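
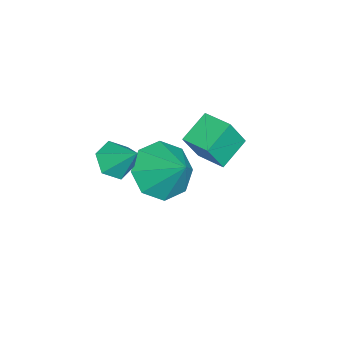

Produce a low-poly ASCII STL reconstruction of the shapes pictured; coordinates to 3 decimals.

solid 
facet normal -0.287 -0.662 -0.692
outer loop
vertex 1.206 0.27 -0.217
vertex 0.835 0.016 0.18
vertex 0.641 0.464 -0.168
endloop
endfacet
facet normal 0.283 0.904 -0.320
outer loop
vertex 1.206 0.27 -0.217
vertex 0.641 0.464 -0.168
vertex 1.125 0.684 0.88
endloop
endfacet
facet normal -0.287 -0.662 -0.692
outer loop
vertex 0.641 0.464 -0.168
vertex 0.835 0.016 0.18
vertex 0.269 0.21 0.229
endloop
endfacet
facet normal -0.518 0.853 0.060
outer loop
vertex 0.641 0.464 -0.168
vertex 0.269 0.21 0.229
vertex 1.125 0.684 0.88
endloop
endfacet
facet normal -0.287 -0.662 -0.693
outer loop
vertex 0.269 0.21 0.229
vertex 0.835 0.016 0.18
vertex 0.464 -0.239 0.577
endloop
endfacet
facet normal -0.670 0.251 0.699
outer loop
vertex 0.269 0.21 0.229
vertex 0.464 -0.239 0.577
vertex 1.125 0.684 0.88
endloop
endfacet
facet normal -0.287 -0.662 -0.693
outer loop
vertex 0.464 -0.239 0.577
vertex 0.835 0.016 0.18
vertex 1.03 -0.433 0.528
endloop
endfacet
facet normal -0.020 -0.299 0.954
outer loop
vertex 0.464 -0.239 0.577
vertex 1.03 -0.433 0.528
vertex 1.125 0.684 0.88
endloop
endfacet
facet normal -0.287 -0.662 -0.693
outer loop
vertex 1.03 -0.433 0.528
vertex 0.835 0.016 0.18
vertex 1.401 -0.178 0.131
endloop
endfacet
facet normal 0.782 -0.247 0.572
outer loop
vertex 1.03 -0.433 0.528
vertex 1.401 -0.178 0.131
vertex 1.125 0.684 0.88
endloop
endfacet
facet normal -0.287 -0.662 -0.692
outer loop
vertex 1.401 -0.178 0.131
vertex 0.835 0.016 0.18
vertex 1.206 0.27 -0.217
endloop
endfacet
facet normal 0.933 0.355 -0.065
outer loop
vertex 1.401 -0.178 0.131
vertex 1.206 0.27 -0.217
vertex 1.125 0.684 0.88
endloop
endfacet
facet normal -0.441 -0.608 -0.660
outer loop
vertex -1.336 0.78 -3.497
vertex -2.012 0.555 -2.839
vertex -1.922 1.235 -3.525
endloop
endfacet
facet normal 0.601 0.758 -0.253
outer loop
vertex -1.336 0.78 -3.497
vertex -1.922 1.235 -3.525
vertex -1.428 1.365 -1.961
endloop
endfacet
facet normal -0.440 -0.608 -0.661
outer loop
vertex -1.922 1.235 -3.525
vertex -2.012 0.555 -2.839
vertex -2.561 1.292 -3.152
endloop
endfacet
facet normal 0.034 0.995 -0.094
outer loop
vertex -1.922 1.235 -3.525
vertex -2.561 1.292 -3.152
vertex -1.428 1.365 -1.961
endloop
endfacet
facet normal -0.440 -0.608 -0.661
outer loop
vertex -2.561 1.292 -3.152
vertex -2.012 0.555 -2.839
vertex -2.879 0.917 -2.595
endloop
endfacet
facet normal -0.409 0.848 0.337
outer loop
vertex -2.561 1.292 -3.152
vertex -2.879 0.917 -2.595
vertex -1.428 1.365 -1.961
endloop
endfacet
facet normal -0.440 -0.608 -0.661
outer loop
vertex -2.879 0.917 -2.595
vertex -2.012 0.555 -2.839
vertex -2.689 0.33 -2.182
endloop
endfacet
facet normal -0.468 0.402 0.787
outer loop
vertex -2.879 0.917 -2.595
vertex -2.689 0.33 -2.182
vertex -1.428 1.365 -1.961
endloop
endfacet
facet normal -0.439 -0.609 -0.661
outer loop
vertex -2.689 0.33 -2.182
vertex -2.012 0.555 -2.839
vertex -2.103 -0.124 -2.153
endloop
endfacet
facet normal -0.110 -0.078 0.991
outer loop
vertex -2.689 0.33 -2.182
vertex -2.103 -0.124 -2.153
vertex -1.428 1.365 -1.961
endloop
endfacet
facet normal -0.441 -0.608 -0.660
outer loop
vertex -2.103 -0.124 -2.153
vertex -2.012 0.555 -2.839
vertex -1.464 -0.181 -2.527
endloop
endfacet
facet normal 0.458 -0.315 0.831
outer loop
vertex -2.103 -0.124 -2.153
vertex -1.464 -0.181 -2.527
vertex -1.428 1.365 -1.961
endloop
endfacet
facet normal -0.440 -0.608 -0.661
outer loop
vertex -1.464 -0.181 -2.527
vertex -2.012 0.555 -2.839
vertex -1.146 0.194 -3.083
endloop
endfacet
facet normal 0.900 -0.168 0.402
outer loop
vertex -1.464 -0.181 -2.527
vertex -1.146 0.194 -3.083
vertex -1.428 1.365 -1.961
endloop
endfacet
facet normal -0.440 -0.609 -0.660
outer loop
vertex -1.146 0.194 -3.083
vertex -2.012 0.555 -2.839
vertex -1.336 0.78 -3.497
endloop
endfacet
facet normal 0.960 0.277 -0.048
outer loop
vertex -1.146 0.194 -3.083
vertex -1.336 0.78 -3.497
vertex -1.428 1.365 -1.961
endloop
endfacet
facet normal -0.787 0.415 0.457
outer loop
vertex -1.71 1.796 0.211
vertex -1.252 2.566 0.301
vertex -2.098 2.141 -0.77
endloop
endfacet
facet normal -0.509 -0.855 -0.100
outer loop
vertex -1.288 1.714 -1.241
vertex -1.71 1.796 0.211
vertex -2.098 2.141 -0.77
endloop
endfacet
facet normal -0.787 0.414 0.458
outer loop
vertex -2.098 2.141 -0.77
vertex -1.252 2.566 0.301
vertex -1.641 2.911 -0.68
endloop
endfacet
facet normal -0.350 0.311 -0.884
outer loop
vertex -1.641 2.911 -0.68
vertex -1.288 1.714 -1.241
vertex -2.098 2.141 -0.77
endloop
endfacet
facet normal 0.350 -0.311 0.884
outer loop
vertex -1.71 1.796 0.211
vertex -0.442 2.139 -0.17
vertex -1.252 2.566 0.301
endloop
endfacet
facet normal -0.508 -0.856 -0.099
outer loop
vertex -0.899 1.369 -0.26
vertex -1.71 1.796 0.211
vertex -1.288 1.714 -1.241
endloop
endfacet
facet normal 0.350 -0.311 0.884
outer loop
vertex -0.899 1.369 -0.26
vertex -0.442 2.139 -0.17
vertex -1.71 1.796 0.211
endloop
endfacet
facet normal 0.509 0.855 0.099
outer loop
vertex -1.252 2.566 0.301
vertex -0.442 2.139 -0.17
vertex -1.641 2.911 -0.68
endloop
endfacet
facet normal -0.349 0.311 -0.884
outer loop
vertex -0.83 2.484 -1.151
vertex -1.288 1.714 -1.241
vertex -1.641 2.911 -0.68
endloop
endfacet
facet normal 0.508 0.855 0.100
outer loop
vertex -1.641 2.911 -0.68
vertex -0.442 2.139 -0.17
vertex -0.83 2.484 -1.151
endloop
endfacet
facet normal 0.787 -0.414 -0.458
outer loop
vertex -0.83 2.484 -1.151
vertex -0.899 1.369 -0.26
vertex -1.288 1.714 -1.241
endloop
endfacet
facet normal 0.787 -0.414 -0.457
outer loop
vertex -0.442 2.139 -0.17
vertex -0.899 1.369 -0.26
vertex -0.83 2.484 -1.151
endloop
endfacet

endsolid


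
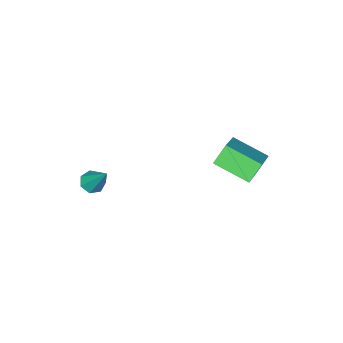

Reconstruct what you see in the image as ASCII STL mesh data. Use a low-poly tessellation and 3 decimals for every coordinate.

solid 
facet normal -0.677 -0.523 -0.518
outer loop
vertex -1.568 1.883 -0.419
vertex -2.278 3.367 -0.988
vertex -0.913 1.872 -1.265
endloop
endfacet
facet normal 0.408 -0.853 0.327
outer loop
vertex 0.178 2.713 -0.432
vertex -1.568 1.883 -0.419
vertex -0.913 1.872 -1.265
endloop
endfacet
facet normal -0.678 -0.523 -0.517
outer loop
vertex -0.913 1.872 -1.265
vertex -2.278 3.367 -0.988
vertex -1.623 3.355 -1.834
endloop
endfacet
facet normal 0.612 -0.010 -0.791
outer loop
vertex -1.623 3.355 -1.834
vertex 0.178 2.713 -0.432
vertex -0.913 1.872 -1.265
endloop
endfacet
facet normal -0.612 0.010 0.791
outer loop
vertex -1.568 1.883 -0.419
vertex -1.187 4.208 -0.155
vertex -2.278 3.367 -0.988
endloop
endfacet
facet normal 0.408 -0.852 0.328
outer loop
vertex -0.477 2.725 0.414
vertex -1.568 1.883 -0.419
vertex 0.178 2.713 -0.432
endloop
endfacet
facet normal -0.612 0.010 0.791
outer loop
vertex -0.477 2.725 0.414
vertex -1.187 4.208 -0.155
vertex -1.568 1.883 -0.419
endloop
endfacet
facet normal -0.407 0.853 -0.327
outer loop
vertex -2.278 3.367 -0.988
vertex -1.187 4.208 -0.155
vertex -1.623 3.355 -1.834
endloop
endfacet
facet normal 0.612 -0.010 -0.791
outer loop
vertex -0.532 4.197 -1.001
vertex 0.178 2.713 -0.432
vertex -1.623 3.355 -1.834
endloop
endfacet
facet normal -0.408 0.852 -0.327
outer loop
vertex -1.623 3.355 -1.834
vertex -1.187 4.208 -0.155
vertex -0.532 4.197 -1.001
endloop
endfacet
facet normal 0.678 0.523 0.517
outer loop
vertex -0.532 4.197 -1.001
vertex -0.477 2.725 0.414
vertex 0.178 2.713 -0.432
endloop
endfacet
facet normal 0.677 0.523 0.518
outer loop
vertex -1.187 4.208 -0.155
vertex -0.477 2.725 0.414
vertex -0.532 4.197 -1.001
endloop
endfacet
facet normal -0.022 -0.576 -0.817
outer loop
vertex 3.025 -2.857 -4.241
vertex 2.698 -2.442 -4.525
vertex 3.295 -2.497 -4.502
endloop
endfacet
facet normal 0.831 -0.271 0.486
outer loop
vertex 3.025 -2.857 -4.241
vertex 3.295 -2.497 -4.502
vertex 2.742 -1.278 -2.875
endloop
endfacet
facet normal -0.022 -0.576 -0.817
outer loop
vertex 3.295 -2.497 -4.502
vertex 2.698 -2.442 -4.525
vertex 3.117 -2.096 -4.78
endloop
endfacet
facet normal 0.913 0.408 0.004
outer loop
vertex 3.295 -2.497 -4.502
vertex 3.117 -2.096 -4.78
vertex 2.742 -1.278 -2.875
endloop
endfacet
facet normal -0.021 -0.577 -0.817
outer loop
vertex 3.117 -2.096 -4.78
vertex 2.698 -2.442 -4.525
vertex 2.623 -1.955 -4.867
endloop
endfacet
facet normal 0.312 0.894 -0.322
outer loop
vertex 3.117 -2.096 -4.78
vertex 2.623 -1.955 -4.867
vertex 2.742 -1.278 -2.875
endloop
endfacet
facet normal -0.021 -0.577 -0.817
outer loop
vertex 2.623 -1.955 -4.867
vertex 2.698 -2.442 -4.525
vertex 2.186 -2.181 -4.696
endloop
endfacet
facet normal -0.520 0.818 -0.247
outer loop
vertex 2.623 -1.955 -4.867
vertex 2.186 -2.181 -4.696
vertex 2.742 -1.278 -2.875
endloop
endfacet
facet normal -0.021 -0.577 -0.817
outer loop
vertex 2.186 -2.181 -4.696
vertex 2.698 -2.442 -4.525
vertex 2.135 -2.604 -4.396
endloop
endfacet
facet normal -0.956 0.238 0.174
outer loop
vertex 2.186 -2.181 -4.696
vertex 2.135 -2.604 -4.396
vertex 2.742 -1.278 -2.875
endloop
endfacet
facet normal -0.022 -0.576 -0.817
outer loop
vertex 2.135 -2.604 -4.396
vertex 2.698 -2.442 -4.525
vertex 2.508 -2.905 -4.194
endloop
endfacet
facet normal -0.667 -0.409 0.623
outer loop
vertex 2.135 -2.604 -4.396
vertex 2.508 -2.905 -4.194
vertex 2.742 -1.278 -2.875
endloop
endfacet
facet normal -0.021 -0.576 -0.817
outer loop
vertex 2.508 -2.905 -4.194
vertex 2.698 -2.442 -4.525
vertex 3.025 -2.857 -4.241
endloop
endfacet
facet normal 0.128 -0.636 0.761
outer loop
vertex 2.508 -2.905 -4.194
vertex 3.025 -2.857 -4.241
vertex 2.742 -1.278 -2.875
endloop
endfacet

endsolid


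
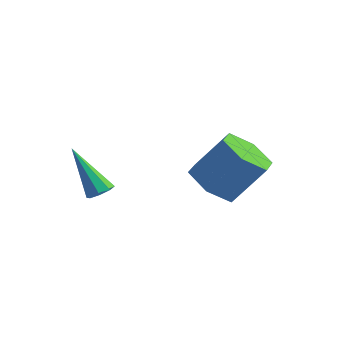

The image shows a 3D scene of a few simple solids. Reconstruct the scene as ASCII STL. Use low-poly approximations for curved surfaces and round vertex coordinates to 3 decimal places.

solid 
facet normal -0.419 -0.455 -0.786
outer loop
vertex 3.124 2.606 2.167
vertex 2.126 2.862 2.551
vertex 2.648 3.553 1.873
endloop
endfacet
facet normal 0.798 0.228 -0.558
outer loop
vertex 3.124 2.606 2.167
vertex 2.648 3.553 1.873
vertex 3.912 3.462 3.644
endloop
endfacet
facet normal 0.798 0.228 -0.558
outer loop
vertex 3.912 3.462 3.644
vertex 2.648 3.553 1.873
vertex 3.436 4.408 3.35
endloop
endfacet
facet normal 0.420 0.455 0.785
outer loop
vertex 3.912 3.462 3.644
vertex 3.436 4.408 3.35
vertex 2.914 3.718 4.029
endloop
endfacet
facet normal -0.419 -0.455 -0.786
outer loop
vertex 2.648 3.553 1.873
vertex 2.126 2.862 2.551
vertex 1.65 3.809 2.257
endloop
endfacet
facet normal 0.024 0.860 -0.510
outer loop
vertex 2.648 3.553 1.873
vertex 1.65 3.809 2.257
vertex 3.436 4.408 3.35
endloop
endfacet
facet normal 0.024 0.860 -0.510
outer loop
vertex 3.436 4.408 3.35
vertex 1.65 3.809 2.257
vertex 2.438 4.664 3.735
endloop
endfacet
facet normal 0.420 0.455 0.785
outer loop
vertex 3.436 4.408 3.35
vertex 2.438 4.664 3.735
vertex 2.914 3.718 4.029
endloop
endfacet
facet normal -0.420 -0.455 -0.785
outer loop
vertex 1.65 3.809 2.257
vertex 2.126 2.862 2.551
vertex 1.128 3.118 2.936
endloop
endfacet
facet normal -0.774 0.631 0.047
outer loop
vertex 1.65 3.809 2.257
vertex 1.128 3.118 2.936
vertex 2.438 4.664 3.735
endloop
endfacet
facet normal -0.774 0.632 0.047
outer loop
vertex 2.438 4.664 3.735
vertex 1.128 3.118 2.936
vertex 1.916 3.974 4.413
endloop
endfacet
facet normal 0.419 0.455 0.786
outer loop
vertex 2.438 4.664 3.735
vertex 1.916 3.974 4.413
vertex 2.914 3.718 4.029
endloop
endfacet
facet normal -0.420 -0.455 -0.785
outer loop
vertex 1.128 3.118 2.936
vertex 2.126 2.862 2.551
vertex 1.604 2.172 3.23
endloop
endfacet
facet normal -0.798 -0.228 0.558
outer loop
vertex 1.128 3.118 2.936
vertex 1.604 2.172 3.23
vertex 1.916 3.974 4.413
endloop
endfacet
facet normal -0.798 -0.228 0.558
outer loop
vertex 1.916 3.974 4.413
vertex 1.604 2.172 3.23
vertex 2.392 3.027 4.707
endloop
endfacet
facet normal 0.419 0.455 0.786
outer loop
vertex 1.916 3.974 4.413
vertex 2.392 3.027 4.707
vertex 2.914 3.718 4.029
endloop
endfacet
facet normal -0.420 -0.455 -0.785
outer loop
vertex 1.604 2.172 3.23
vertex 2.126 2.862 2.551
vertex 2.602 1.916 2.845
endloop
endfacet
facet normal -0.024 -0.860 0.510
outer loop
vertex 1.604 2.172 3.23
vertex 2.602 1.916 2.845
vertex 2.392 3.027 4.707
endloop
endfacet
facet normal -0.024 -0.860 0.510
outer loop
vertex 2.392 3.027 4.707
vertex 2.602 1.916 2.845
vertex 3.39 2.771 4.323
endloop
endfacet
facet normal 0.419 0.455 0.786
outer loop
vertex 2.392 3.027 4.707
vertex 3.39 2.771 4.323
vertex 2.914 3.718 4.029
endloop
endfacet
facet normal -0.419 -0.455 -0.786
outer loop
vertex 2.602 1.916 2.845
vertex 2.126 2.862 2.551
vertex 3.124 2.606 2.167
endloop
endfacet
facet normal 0.774 -0.632 -0.047
outer loop
vertex 2.602 1.916 2.845
vertex 3.124 2.606 2.167
vertex 3.39 2.771 4.323
endloop
endfacet
facet normal 0.774 -0.631 -0.047
outer loop
vertex 3.39 2.771 4.323
vertex 3.124 2.606 2.167
vertex 3.912 3.462 3.644
endloop
endfacet
facet normal 0.420 0.455 0.785
outer loop
vertex 3.39 2.771 4.323
vertex 3.912 3.462 3.644
vertex 2.914 3.718 4.029
endloop
endfacet
facet normal 0.567 0.048 -0.822
outer loop
vertex -0.221 0.536 2.584
vertex -0.528 0.171 2.351
vertex -0.531 0.701 2.38
endloop
endfacet
facet normal 0.172 0.877 0.448
outer loop
vertex -0.221 0.536 2.584
vertex -0.531 0.701 2.38
vertex -1.712 0.069 4.069
endloop
endfacet
facet normal 0.567 0.048 -0.822
outer loop
vertex -0.531 0.701 2.38
vertex -0.528 0.171 2.351
vertex -0.839 0.555 2.159
endloop
endfacet
facet normal -0.443 0.896 0.025
outer loop
vertex -0.531 0.701 2.38
vertex -0.839 0.555 2.159
vertex -1.712 0.069 4.069
endloop
endfacet
facet normal 0.567 0.048 -0.822
outer loop
vertex -0.839 0.555 2.159
vertex -0.528 0.171 2.351
vertex -0.964 0.185 2.051
endloop
endfacet
facet normal -0.873 0.383 -0.302
outer loop
vertex -0.839 0.555 2.159
vertex -0.964 0.185 2.051
vertex -1.712 0.069 4.069
endloop
endfacet
facet normal 0.567 0.049 -0.822
outer loop
vertex -0.964 0.185 2.051
vertex -0.528 0.171 2.351
vertex -0.834 -0.193 2.118
endloop
endfacet
facet normal -0.868 -0.359 -0.342
outer loop
vertex -0.964 0.185 2.051
vertex -0.834 -0.193 2.118
vertex -1.712 0.069 4.069
endloop
endfacet
facet normal 0.566 0.051 -0.823
outer loop
vertex -0.834 -0.193 2.118
vertex -0.528 0.171 2.351
vertex -0.524 -0.358 2.321
endloop
endfacet
facet normal -0.431 -0.899 -0.073
outer loop
vertex -0.834 -0.193 2.118
vertex -0.524 -0.358 2.321
vertex -1.712 0.069 4.069
endloop
endfacet
facet normal 0.566 0.051 -0.823
outer loop
vertex -0.524 -0.358 2.321
vertex -0.528 0.171 2.351
vertex -0.216 -0.212 2.542
endloop
endfacet
facet normal 0.184 -0.919 0.350
outer loop
vertex -0.524 -0.358 2.321
vertex -0.216 -0.212 2.542
vertex -1.712 0.069 4.069
endloop
endfacet
facet normal 0.566 0.051 -0.823
outer loop
vertex -0.216 -0.212 2.542
vertex -0.528 0.171 2.351
vertex -0.091 0.158 2.651
endloop
endfacet
facet normal 0.614 -0.407 0.676
outer loop
vertex -0.216 -0.212 2.542
vertex -0.091 0.158 2.651
vertex -1.712 0.069 4.069
endloop
endfacet
facet normal 0.566 0.049 -0.823
outer loop
vertex -0.091 0.158 2.651
vertex -0.528 0.171 2.351
vertex -0.221 0.536 2.584
endloop
endfacet
facet normal 0.609 0.337 0.718
outer loop
vertex -0.091 0.158 2.651
vertex -0.221 0.536 2.584
vertex -1.712 0.069 4.069
endloop
endfacet

endsolid


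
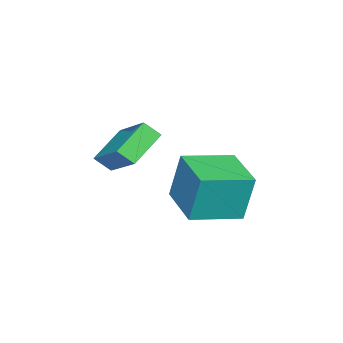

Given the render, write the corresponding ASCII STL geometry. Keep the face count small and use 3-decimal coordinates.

solid 
facet normal -0.848 0.200 0.491
outer loop
vertex 3.78 -0.134 3.644
vertex 3.595 0.442 3.09
vertex 2.795 -1.534 2.516
endloop
endfacet
facet normal 0.226 -0.703 0.675
outer loop
vertex 4.185 -1.862 1.71
vertex 3.78 -0.134 3.644
vertex 2.795 -1.534 2.516
endloop
endfacet
facet normal -0.847 0.200 0.492
outer loop
vertex 2.795 -1.534 2.516
vertex 3.595 0.442 3.09
vertex 2.61 -0.958 1.963
endloop
endfacet
facet normal -0.480 -0.683 -0.551
outer loop
vertex 2.61 -0.958 1.963
vertex 4.185 -1.862 1.71
vertex 2.795 -1.534 2.516
endloop
endfacet
facet normal 0.480 0.683 0.550
outer loop
vertex 3.78 -0.134 3.644
vertex 4.985 0.114 2.284
vertex 3.595 0.442 3.09
endloop
endfacet
facet normal 0.226 -0.702 0.675
outer loop
vertex 5.17 -0.462 2.837
vertex 3.78 -0.134 3.644
vertex 4.185 -1.862 1.71
endloop
endfacet
facet normal 0.481 0.683 0.550
outer loop
vertex 5.17 -0.462 2.837
vertex 4.985 0.114 2.284
vertex 3.78 -0.134 3.644
endloop
endfacet
facet normal -0.226 0.702 -0.675
outer loop
vertex 3.595 0.442 3.09
vertex 4.985 0.114 2.284
vertex 2.61 -0.958 1.963
endloop
endfacet
facet normal -0.480 -0.683 -0.550
outer loop
vertex 4.0 -1.286 1.156
vertex 4.185 -1.862 1.71
vertex 2.61 -0.958 1.963
endloop
endfacet
facet normal -0.226 0.703 -0.675
outer loop
vertex 2.61 -0.958 1.963
vertex 4.985 0.114 2.284
vertex 4.0 -1.286 1.156
endloop
endfacet
facet normal 0.847 -0.201 -0.492
outer loop
vertex 4.0 -1.286 1.156
vertex 5.17 -0.462 2.837
vertex 4.185 -1.862 1.71
endloop
endfacet
facet normal 0.847 -0.200 -0.492
outer loop
vertex 4.985 0.114 2.284
vertex 5.17 -0.462 2.837
vertex 4.0 -1.286 1.156
endloop
endfacet
facet normal -0.706 -0.700 0.108
outer loop
vertex 3.442 1.089 2.139
vertex 2.022 2.468 1.791
vertex 3.534 0.7 0.22
endloop
endfacet
facet normal 0.707 -0.686 0.173
outer loop
vertex 4.918 2.072 0.009
vertex 3.442 1.089 2.139
vertex 3.534 0.7 0.22
endloop
endfacet
facet normal -0.706 -0.700 0.108
outer loop
vertex 3.534 0.7 0.22
vertex 2.022 2.468 1.791
vertex 2.114 2.079 -0.128
endloop
endfacet
facet normal 0.047 -0.198 -0.979
outer loop
vertex 2.114 2.079 -0.128
vertex 4.918 2.072 0.009
vertex 3.534 0.7 0.22
endloop
endfacet
facet normal -0.047 0.198 0.979
outer loop
vertex 3.442 1.089 2.139
vertex 3.406 3.84 1.58
vertex 2.022 2.468 1.791
endloop
endfacet
facet normal 0.707 -0.686 0.173
outer loop
vertex 4.826 2.461 1.928
vertex 3.442 1.089 2.139
vertex 4.918 2.072 0.009
endloop
endfacet
facet normal -0.047 0.198 0.979
outer loop
vertex 4.826 2.461 1.928
vertex 3.406 3.84 1.58
vertex 3.442 1.089 2.139
endloop
endfacet
facet normal -0.707 0.686 -0.173
outer loop
vertex 2.022 2.468 1.791
vertex 3.406 3.84 1.58
vertex 2.114 2.079 -0.128
endloop
endfacet
facet normal 0.047 -0.198 -0.979
outer loop
vertex 3.498 3.451 -0.339
vertex 4.918 2.072 0.009
vertex 2.114 2.079 -0.128
endloop
endfacet
facet normal -0.707 0.686 -0.173
outer loop
vertex 2.114 2.079 -0.128
vertex 3.406 3.84 1.58
vertex 3.498 3.451 -0.339
endloop
endfacet
facet normal 0.706 0.700 -0.108
outer loop
vertex 3.498 3.451 -0.339
vertex 4.826 2.461 1.928
vertex 4.918 2.072 0.009
endloop
endfacet
facet normal 0.706 0.700 -0.108
outer loop
vertex 3.406 3.84 1.58
vertex 4.826 2.461 1.928
vertex 3.498 3.451 -0.339
endloop
endfacet

endsolid


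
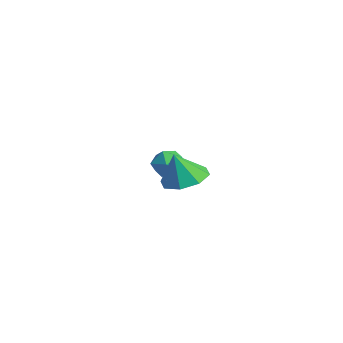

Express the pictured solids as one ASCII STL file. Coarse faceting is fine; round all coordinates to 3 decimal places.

solid 
facet normal 0.037 0.874 0.484
outer loop
vertex -1.41 1.081 -2.974
vertex -1.83 0.753 -2.35
vertex -1.011 0.721 -2.355
endloop
endfacet
facet normal 0.610 0.790 0.066
outer loop
vertex -1.41 1.081 -2.974
vertex -1.011 0.721 -2.355
vertex -0.766 0.597 -3.128
endloop
endfacet
facet normal 0.381 0.700 -0.604
outer loop
vertex -1.41 1.081 -2.974
vertex -0.766 0.597 -3.128
vertex -1.435 0.553 -3.601
endloop
endfacet
facet normal -0.332 0.728 -0.600
outer loop
vertex -1.41 1.081 -2.974
vertex -1.435 0.553 -3.601
vertex -2.092 0.65 -3.12
endloop
endfacet
facet normal -0.544 0.836 0.073
outer loop
vertex -1.41 1.081 -2.974
vertex -2.092 0.65 -3.12
vertex -1.83 0.753 -2.35
endloop
endfacet
facet normal 0.944 0.193 0.268
outer loop
vertex -0.766 0.597 -3.128
vertex -1.011 0.721 -2.355
vertex -0.788 -0.03 -2.6
endloop
endfacet
facet normal 0.019 0.328 0.944
outer loop
vertex -1.011 0.721 -2.355
vertex -1.83 0.753 -2.35
vertex -1.445 0.067 -2.119
endloop
endfacet
facet normal -0.923 0.267 0.278
outer loop
vertex -1.83 0.753 -2.35
vertex -2.092 0.65 -3.12
vertex -2.114 0.023 -2.592
endloop
endfacet
facet normal -0.579 0.092 -0.810
outer loop
vertex -2.092 0.65 -3.12
vertex -1.435 0.553 -3.601
vertex -1.869 -0.101 -3.365
endloop
endfacet
facet normal 0.575 0.047 -0.817
outer loop
vertex -1.435 0.553 -3.601
vertex -0.766 0.597 -3.128
vertex -1.05 -0.133 -3.37
endloop
endfacet
facet normal 0.332 -0.728 0.600
outer loop
vertex -1.47 -0.461 -2.746
vertex -0.788 -0.03 -2.6
vertex -1.445 0.067 -2.119
endloop
endfacet
facet normal -0.381 -0.700 0.604
outer loop
vertex -1.47 -0.461 -2.746
vertex -1.445 0.067 -2.119
vertex -2.114 0.023 -2.592
endloop
endfacet
facet normal -0.610 -0.790 -0.066
outer loop
vertex -1.47 -0.461 -2.746
vertex -2.114 0.023 -2.592
vertex -1.869 -0.101 -3.365
endloop
endfacet
facet normal -0.037 -0.874 -0.484
outer loop
vertex -1.47 -0.461 -2.746
vertex -1.869 -0.101 -3.365
vertex -1.05 -0.133 -3.37
endloop
endfacet
facet normal 0.544 -0.836 -0.073
outer loop
vertex -1.47 -0.461 -2.746
vertex -1.05 -0.133 -3.37
vertex -0.788 -0.03 -2.6
endloop
endfacet
facet normal 0.579 -0.092 0.810
outer loop
vertex -1.445 0.067 -2.119
vertex -0.788 -0.03 -2.6
vertex -1.011 0.721 -2.355
endloop
endfacet
facet normal -0.575 -0.047 0.817
outer loop
vertex -2.114 0.023 -2.592
vertex -1.445 0.067 -2.119
vertex -1.83 0.753 -2.35
endloop
endfacet
facet normal -0.944 -0.193 -0.268
outer loop
vertex -1.869 -0.101 -3.365
vertex -2.114 0.023 -2.592
vertex -2.092 0.65 -3.12
endloop
endfacet
facet normal -0.019 -0.328 -0.944
outer loop
vertex -1.05 -0.133 -3.37
vertex -1.869 -0.101 -3.365
vertex -1.435 0.553 -3.601
endloop
endfacet
facet normal 0.923 -0.267 -0.278
outer loop
vertex -0.788 -0.03 -2.6
vertex -1.05 -0.133 -3.37
vertex -0.766 0.597 -3.128
endloop
endfacet
facet normal 0.017 0.332 -0.943
outer loop
vertex 4.294 -1.399 -1.627
vertex 3.461 -0.872 -1.456
vertex 4.441 -0.691 -1.375
endloop
endfacet
facet normal 0.805 -0.340 0.487
outer loop
vertex 4.294 -1.399 -1.627
vertex 4.441 -0.691 -1.375
vertex 3.439 -1.328 -0.164
endloop
endfacet
facet normal 0.016 0.333 -0.943
outer loop
vertex 4.441 -0.691 -1.375
vertex 3.461 -0.872 -1.456
vertex 4.015 -0.09 -1.17
endloop
endfacet
facet normal 0.679 0.246 0.691
outer loop
vertex 4.441 -0.691 -1.375
vertex 4.015 -0.09 -1.17
vertex 3.439 -1.328 -0.164
endloop
endfacet
facet normal 0.017 0.333 -0.943
outer loop
vertex 4.015 -0.09 -1.17
vertex 3.461 -0.872 -1.456
vertex 3.264 0.053 -1.133
endloop
endfacet
facet normal 0.150 0.581 0.800
outer loop
vertex 4.015 -0.09 -1.17
vertex 3.264 0.053 -1.133
vertex 3.439 -1.328 -0.164
endloop
endfacet
facet normal 0.017 0.333 -0.943
outer loop
vertex 3.264 0.053 -1.133
vertex 3.461 -0.872 -1.456
vertex 2.629 -0.346 -1.285
endloop
endfacet
facet normal -0.472 0.466 0.749
outer loop
vertex 3.264 0.053 -1.133
vertex 2.629 -0.346 -1.285
vertex 3.439 -1.328 -0.164
endloop
endfacet
facet normal 0.016 0.333 -0.943
outer loop
vertex 2.629 -0.346 -1.285
vertex 3.461 -0.872 -1.456
vertex 2.481 -1.053 -1.537
endloop
endfacet
facet normal -0.823 -0.030 0.568
outer loop
vertex 2.629 -0.346 -1.285
vertex 2.481 -1.053 -1.537
vertex 3.439 -1.328 -0.164
endloop
endfacet
facet normal 0.017 0.332 -0.943
outer loop
vertex 2.481 -1.053 -1.537
vertex 3.461 -0.872 -1.456
vertex 2.908 -1.655 -1.741
endloop
endfacet
facet normal -0.698 -0.618 0.363
outer loop
vertex 2.481 -1.053 -1.537
vertex 2.908 -1.655 -1.741
vertex 3.439 -1.328 -0.164
endloop
endfacet
facet normal 0.016 0.332 -0.943
outer loop
vertex 2.908 -1.655 -1.741
vertex 3.461 -0.872 -1.456
vertex 3.659 -1.798 -1.779
endloop
endfacet
facet normal -0.168 -0.952 0.254
outer loop
vertex 2.908 -1.655 -1.741
vertex 3.659 -1.798 -1.779
vertex 3.439 -1.328 -0.164
endloop
endfacet
facet normal 0.017 0.333 -0.943
outer loop
vertex 3.659 -1.798 -1.779
vertex 3.461 -0.872 -1.456
vertex 4.294 -1.399 -1.627
endloop
endfacet
facet normal 0.453 -0.837 0.305
outer loop
vertex 3.659 -1.798 -1.779
vertex 4.294 -1.399 -1.627
vertex 3.439 -1.328 -0.164
endloop
endfacet

endsolid


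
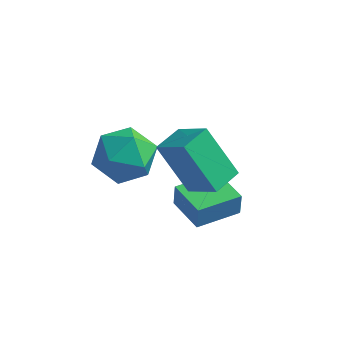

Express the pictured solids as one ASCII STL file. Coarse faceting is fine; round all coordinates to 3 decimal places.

solid 
facet normal -0.579 -0.812 0.065
outer loop
vertex 0.653 -1.117 -3.434
vertex -0.496 -0.3 -3.463
vertex 0.636 -1.172 -4.272
endloop
endfacet
facet normal 0.815 -0.579 0.021
outer loop
vertex 1.556 0.12 -4.377
vertex 0.653 -1.117 -3.434
vertex 0.636 -1.172 -4.272
endloop
endfacet
facet normal -0.579 -0.813 0.067
outer loop
vertex 0.636 -1.172 -4.272
vertex -0.496 -0.3 -3.463
vertex -0.514 -0.356 -4.301
endloop
endfacet
facet normal -0.022 -0.066 -0.998
outer loop
vertex -0.514 -0.356 -4.301
vertex 1.556 0.12 -4.377
vertex 0.636 -1.172 -4.272
endloop
endfacet
facet normal 0.022 0.066 0.998
outer loop
vertex 0.653 -1.117 -3.434
vertex 0.424 0.992 -3.568
vertex -0.496 -0.3 -3.463
endloop
endfacet
facet normal 0.815 -0.579 0.021
outer loop
vertex 1.574 0.176 -3.539
vertex 0.653 -1.117 -3.434
vertex 1.556 0.12 -4.377
endloop
endfacet
facet normal 0.021 0.066 0.998
outer loop
vertex 1.574 0.176 -3.539
vertex 0.424 0.992 -3.568
vertex 0.653 -1.117 -3.434
endloop
endfacet
facet normal -0.815 0.579 -0.021
outer loop
vertex -0.496 -0.3 -3.463
vertex 0.424 0.992 -3.568
vertex -0.514 -0.356 -4.301
endloop
endfacet
facet normal -0.022 -0.066 -0.998
outer loop
vertex 0.407 0.937 -4.406
vertex 1.556 0.12 -4.377
vertex -0.514 -0.356 -4.301
endloop
endfacet
facet normal -0.815 0.579 -0.021
outer loop
vertex -0.514 -0.356 -4.301
vertex 0.424 0.992 -3.568
vertex 0.407 0.937 -4.406
endloop
endfacet
facet normal 0.579 0.812 -0.067
outer loop
vertex 0.407 0.937 -4.406
vertex 1.574 0.176 -3.539
vertex 1.556 0.12 -4.377
endloop
endfacet
facet normal 0.579 0.813 -0.065
outer loop
vertex 0.424 0.992 -3.568
vertex 1.574 0.176 -3.539
vertex 0.407 0.937 -4.406
endloop
endfacet
facet normal -0.992 -0.064 0.109
outer loop
vertex -2.448 -1.198 -1.171
vertex -2.376 -2.3 -1.162
vertex -2.309 -1.734 -0.216
endloop
endfacet
facet normal -0.742 0.533 0.407
outer loop
vertex -2.448 -1.198 -1.171
vertex -2.309 -1.734 -0.216
vertex -1.749 -0.804 -0.413
endloop
endfacet
facet normal -0.406 0.909 -0.098
outer loop
vertex -2.448 -1.198 -1.171
vertex -1.749 -0.804 -0.413
vertex -1.469 -0.794 -1.481
endloop
endfacet
facet normal -0.449 0.544 -0.709
outer loop
vertex -2.448 -1.198 -1.171
vertex -1.469 -0.794 -1.481
vertex -1.857 -1.718 -1.944
endloop
endfacet
facet normal -0.811 -0.058 -0.582
outer loop
vertex -2.448 -1.198 -1.171
vertex -1.857 -1.718 -1.944
vertex -2.376 -2.3 -1.162
endloop
endfacet
facet normal -0.260 0.347 0.901
outer loop
vertex -1.749 -0.804 -0.413
vertex -2.309 -1.734 -0.216
vertex -1.243 -1.662 0.064
endloop
endfacet
facet normal -0.665 -0.619 0.417
outer loop
vertex -2.309 -1.734 -0.216
vertex -2.376 -2.3 -1.162
vertex -1.631 -2.586 -0.399
endloop
endfacet
facet normal -0.372 -0.609 -0.700
outer loop
vertex -2.376 -2.3 -1.162
vertex -1.857 -1.718 -1.944
vertex -1.351 -2.576 -1.467
endloop
endfacet
facet normal 0.213 0.365 -0.906
outer loop
vertex -1.857 -1.718 -1.944
vertex -1.469 -0.794 -1.481
vertex -0.791 -1.646 -1.664
endloop
endfacet
facet normal 0.282 0.956 0.083
outer loop
vertex -1.469 -0.794 -1.481
vertex -1.749 -0.804 -0.413
vertex -0.724 -1.08 -0.718
endloop
endfacet
facet normal 0.449 -0.544 0.709
outer loop
vertex -0.652 -2.182 -0.709
vertex -1.243 -1.662 0.064
vertex -1.631 -2.586 -0.399
endloop
endfacet
facet normal 0.406 -0.909 0.098
outer loop
vertex -0.652 -2.182 -0.709
vertex -1.631 -2.586 -0.399
vertex -1.351 -2.576 -1.467
endloop
endfacet
facet normal 0.742 -0.533 -0.407
outer loop
vertex -0.652 -2.182 -0.709
vertex -1.351 -2.576 -1.467
vertex -0.791 -1.646 -1.664
endloop
endfacet
facet normal 0.992 0.064 -0.109
outer loop
vertex -0.652 -2.182 -0.709
vertex -0.791 -1.646 -1.664
vertex -0.724 -1.08 -0.718
endloop
endfacet
facet normal 0.811 0.058 0.582
outer loop
vertex -0.652 -2.182 -0.709
vertex -0.724 -1.08 -0.718
vertex -1.243 -1.662 0.064
endloop
endfacet
facet normal -0.213 -0.365 0.906
outer loop
vertex -1.631 -2.586 -0.399
vertex -1.243 -1.662 0.064
vertex -2.309 -1.734 -0.216
endloop
endfacet
facet normal -0.282 -0.956 -0.083
outer loop
vertex -1.351 -2.576 -1.467
vertex -1.631 -2.586 -0.399
vertex -2.376 -2.3 -1.162
endloop
endfacet
facet normal 0.260 -0.347 -0.901
outer loop
vertex -0.791 -1.646 -1.664
vertex -1.351 -2.576 -1.467
vertex -1.857 -1.718 -1.944
endloop
endfacet
facet normal 0.665 0.619 -0.417
outer loop
vertex -0.724 -1.08 -0.718
vertex -0.791 -1.646 -1.664
vertex -1.469 -0.794 -1.481
endloop
endfacet
facet normal 0.372 0.609 0.700
outer loop
vertex -1.243 -1.662 0.064
vertex -0.724 -1.08 -0.718
vertex -1.749 -0.804 -0.413
endloop
endfacet
facet normal -0.579 0.089 0.810
outer loop
vertex 0.558 -2.01 0.653
vertex 0.844 -0.993 0.746
vertex -0.519 -1.633 -0.158
endloop
endfacet
facet normal -0.270 -0.959 -0.088
outer loop
vertex 0.616 -1.807 -1.746
vertex 0.558 -2.01 0.653
vertex -0.519 -1.633 -0.158
endloop
endfacet
facet normal -0.579 0.089 0.810
outer loop
vertex -0.519 -1.633 -0.158
vertex 0.844 -0.993 0.746
vertex -0.233 -0.616 -0.065
endloop
endfacet
facet normal -0.769 0.269 -0.579
outer loop
vertex -0.233 -0.616 -0.065
vertex 0.616 -1.807 -1.746
vertex -0.519 -1.633 -0.158
endloop
endfacet
facet normal 0.769 -0.269 0.579
outer loop
vertex 0.558 -2.01 0.653
vertex 1.979 -1.167 -0.842
vertex 0.844 -0.993 0.746
endloop
endfacet
facet normal -0.270 -0.959 -0.088
outer loop
vertex 1.693 -2.184 -0.935
vertex 0.558 -2.01 0.653
vertex 0.616 -1.807 -1.746
endloop
endfacet
facet normal 0.769 -0.269 0.579
outer loop
vertex 1.693 -2.184 -0.935
vertex 1.979 -1.167 -0.842
vertex 0.558 -2.01 0.653
endloop
endfacet
facet normal 0.270 0.959 0.088
outer loop
vertex 0.844 -0.993 0.746
vertex 1.979 -1.167 -0.842
vertex -0.233 -0.616 -0.065
endloop
endfacet
facet normal -0.769 0.269 -0.579
outer loop
vertex 0.902 -0.79 -1.653
vertex 0.616 -1.807 -1.746
vertex -0.233 -0.616 -0.065
endloop
endfacet
facet normal 0.270 0.959 0.088
outer loop
vertex -0.233 -0.616 -0.065
vertex 1.979 -1.167 -0.842
vertex 0.902 -0.79 -1.653
endloop
endfacet
facet normal 0.579 -0.089 -0.810
outer loop
vertex 0.902 -0.79 -1.653
vertex 1.693 -2.184 -0.935
vertex 0.616 -1.807 -1.746
endloop
endfacet
facet normal 0.579 -0.089 -0.810
outer loop
vertex 1.979 -1.167 -0.842
vertex 1.693 -2.184 -0.935
vertex 0.902 -0.79 -1.653
endloop
endfacet

endsolid


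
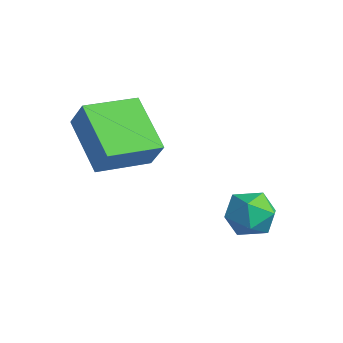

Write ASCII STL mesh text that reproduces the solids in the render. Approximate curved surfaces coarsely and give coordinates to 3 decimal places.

solid 
facet normal -0.537 -0.054 -0.842
outer loop
vertex -2.552 -4.498 -0.027
vertex -2.461 -2.829 -0.193
vertex -0.919 -4.69 -1.056
endloop
endfacet
facet normal -0.054 -0.994 0.099
outer loop
vertex -0.339 -4.631 -0.147
vertex -2.552 -4.498 -0.027
vertex -0.919 -4.69 -1.056
endloop
endfacet
facet normal -0.537 -0.054 -0.842
outer loop
vertex -0.919 -4.69 -1.056
vertex -2.461 -2.829 -0.193
vertex -0.828 -3.02 -1.222
endloop
endfacet
facet normal 0.842 -0.099 -0.531
outer loop
vertex -0.828 -3.02 -1.222
vertex -0.339 -4.631 -0.147
vertex -0.919 -4.69 -1.056
endloop
endfacet
facet normal -0.842 0.099 0.531
outer loop
vertex -2.552 -4.498 -0.027
vertex -1.881 -2.77 0.716
vertex -2.461 -2.829 -0.193
endloop
endfacet
facet normal -0.054 -0.994 0.098
outer loop
vertex -1.972 -4.44 0.882
vertex -2.552 -4.498 -0.027
vertex -0.339 -4.631 -0.147
endloop
endfacet
facet normal -0.842 0.099 0.531
outer loop
vertex -1.972 -4.44 0.882
vertex -1.881 -2.77 0.716
vertex -2.552 -4.498 -0.027
endloop
endfacet
facet normal 0.054 0.994 -0.099
outer loop
vertex -2.461 -2.829 -0.193
vertex -1.881 -2.77 0.716
vertex -0.828 -3.02 -1.222
endloop
endfacet
facet normal 0.842 -0.099 -0.531
outer loop
vertex -0.248 -2.962 -0.313
vertex -0.339 -4.631 -0.147
vertex -0.828 -3.02 -1.222
endloop
endfacet
facet normal 0.055 0.994 -0.098
outer loop
vertex -0.828 -3.02 -1.222
vertex -1.881 -2.77 0.716
vertex -0.248 -2.962 -0.313
endloop
endfacet
facet normal 0.537 0.054 0.842
outer loop
vertex -0.248 -2.962 -0.313
vertex -1.972 -4.44 0.882
vertex -0.339 -4.631 -0.147
endloop
endfacet
facet normal 0.537 0.054 0.842
outer loop
vertex -1.881 -2.77 0.716
vertex -1.972 -4.44 0.882
vertex -0.248 -2.962 -0.313
endloop
endfacet
facet normal -0.163 -0.032 0.986
outer loop
vertex 0.911 -0.563 -2.29
vertex 0.452 -1.248 -2.388
vertex 1.27 -1.311 -2.255
endloop
endfacet
facet normal 0.470 0.265 0.842
outer loop
vertex 0.911 -0.563 -2.29
vertex 1.27 -1.311 -2.255
vertex 1.644 -0.689 -2.659
endloop
endfacet
facet normal 0.357 0.832 0.425
outer loop
vertex 0.911 -0.563 -2.29
vertex 1.644 -0.689 -2.659
vertex 1.058 -0.242 -3.041
endloop
endfacet
facet normal -0.345 0.886 0.311
outer loop
vertex 0.911 -0.563 -2.29
vertex 1.058 -0.242 -3.041
vertex 0.322 -0.587 -2.874
endloop
endfacet
facet normal -0.666 0.352 0.657
outer loop
vertex 0.911 -0.563 -2.29
vertex 0.322 -0.587 -2.874
vertex 0.452 -1.248 -2.388
endloop
endfacet
facet normal 0.857 -0.209 0.472
outer loop
vertex 1.644 -0.689 -2.659
vertex 1.27 -1.311 -2.255
vertex 1.638 -1.453 -2.986
endloop
endfacet
facet normal -0.168 -0.689 0.705
outer loop
vertex 1.27 -1.311 -2.255
vertex 0.452 -1.248 -2.388
vertex 0.902 -1.798 -2.819
endloop
endfacet
facet normal -0.983 -0.066 0.173
outer loop
vertex 0.452 -1.248 -2.388
vertex 0.322 -0.587 -2.874
vertex 0.316 -1.351 -3.201
endloop
endfacet
facet normal -0.462 0.798 -0.388
outer loop
vertex 0.322 -0.587 -2.874
vertex 1.058 -0.242 -3.041
vertex 0.69 -0.729 -3.605
endloop
endfacet
facet normal 0.674 0.710 -0.203
outer loop
vertex 1.058 -0.242 -3.041
vertex 1.644 -0.689 -2.659
vertex 1.508 -0.792 -3.472
endloop
endfacet
facet normal 0.345 -0.886 -0.311
outer loop
vertex 1.049 -1.477 -3.57
vertex 1.638 -1.453 -2.986
vertex 0.902 -1.798 -2.819
endloop
endfacet
facet normal -0.357 -0.832 -0.425
outer loop
vertex 1.049 -1.477 -3.57
vertex 0.902 -1.798 -2.819
vertex 0.316 -1.351 -3.201
endloop
endfacet
facet normal -0.470 -0.265 -0.842
outer loop
vertex 1.049 -1.477 -3.57
vertex 0.316 -1.351 -3.201
vertex 0.69 -0.729 -3.605
endloop
endfacet
facet normal 0.163 0.032 -0.986
outer loop
vertex 1.049 -1.477 -3.57
vertex 0.69 -0.729 -3.605
vertex 1.508 -0.792 -3.472
endloop
endfacet
facet normal 0.666 -0.352 -0.657
outer loop
vertex 1.049 -1.477 -3.57
vertex 1.508 -0.792 -3.472
vertex 1.638 -1.453 -2.986
endloop
endfacet
facet normal 0.462 -0.798 0.388
outer loop
vertex 0.902 -1.798 -2.819
vertex 1.638 -1.453 -2.986
vertex 1.27 -1.311 -2.255
endloop
endfacet
facet normal -0.674 -0.710 0.203
outer loop
vertex 0.316 -1.351 -3.201
vertex 0.902 -1.798 -2.819
vertex 0.452 -1.248 -2.388
endloop
endfacet
facet normal -0.857 0.209 -0.472
outer loop
vertex 0.69 -0.729 -3.605
vertex 0.316 -1.351 -3.201
vertex 0.322 -0.587 -2.874
endloop
endfacet
facet normal 0.168 0.689 -0.705
outer loop
vertex 1.508 -0.792 -3.472
vertex 0.69 -0.729 -3.605
vertex 1.058 -0.242 -3.041
endloop
endfacet
facet normal 0.983 0.066 -0.173
outer loop
vertex 1.638 -1.453 -2.986
vertex 1.508 -0.792 -3.472
vertex 1.644 -0.689 -2.659
endloop
endfacet

endsolid


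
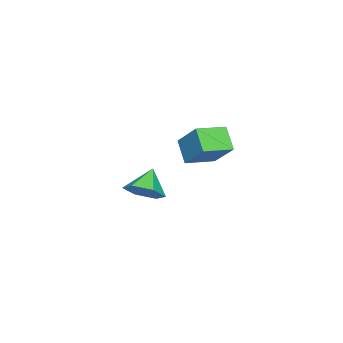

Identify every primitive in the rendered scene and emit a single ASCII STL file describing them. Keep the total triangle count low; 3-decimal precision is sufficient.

solid 
facet normal 0.724 -0.000 -0.689
outer loop
vertex -0.356 -2.407 -1.455
vertex -0.832 -3.03 -1.955
vertex -0.966 -2.12 -2.096
endloop
endfacet
facet normal -0.196 0.812 0.550
outer loop
vertex -0.356 -2.407 -1.455
vertex -0.966 -2.12 -2.096
vertex -1.788 -3.03 -1.045
endloop
endfacet
facet normal 0.724 -0.000 -0.689
outer loop
vertex -0.966 -2.12 -2.096
vertex -0.832 -3.03 -1.955
vertex -1.442 -2.743 -2.596
endloop
endfacet
facet normal -0.772 0.634 -0.055
outer loop
vertex -0.966 -2.12 -2.096
vertex -1.442 -2.743 -2.596
vertex -1.788 -3.03 -1.045
endloop
endfacet
facet normal 0.724 -0.000 -0.689
outer loop
vertex -1.442 -2.743 -2.596
vertex -0.832 -3.03 -1.955
vertex -1.308 -3.653 -2.455
endloop
endfacet
facet normal -0.953 -0.178 -0.246
outer loop
vertex -1.442 -2.743 -2.596
vertex -1.308 -3.653 -2.455
vertex -1.788 -3.03 -1.045
endloop
endfacet
facet normal 0.724 0.000 -0.690
outer loop
vertex -1.308 -3.653 -2.455
vertex -0.832 -3.03 -1.955
vertex -0.698 -3.939 -1.815
endloop
endfacet
facet normal -0.558 -0.812 0.169
outer loop
vertex -1.308 -3.653 -2.455
vertex -0.698 -3.939 -1.815
vertex -1.788 -3.03 -1.045
endloop
endfacet
facet normal 0.725 0.001 -0.689
outer loop
vertex -0.698 -3.939 -1.815
vertex -0.832 -3.03 -1.955
vertex -0.222 -3.317 -1.314
endloop
endfacet
facet normal 0.016 -0.635 0.773
outer loop
vertex -0.698 -3.939 -1.815
vertex -0.222 -3.317 -1.314
vertex -1.788 -3.03 -1.045
endloop
endfacet
facet normal 0.724 -0.000 -0.689
outer loop
vertex -0.222 -3.317 -1.314
vertex -0.832 -3.03 -1.955
vertex -0.356 -2.407 -1.455
endloop
endfacet
facet normal 0.198 0.179 0.964
outer loop
vertex -0.222 -3.317 -1.314
vertex -0.356 -2.407 -1.455
vertex -1.788 -3.03 -1.045
endloop
endfacet
facet normal -0.754 0.638 -0.156
outer loop
vertex 0.941 0.41 2.672
vertex 1.535 1.387 3.791
vertex 1.569 0.955 1.863
endloop
endfacet
facet normal -0.371 -0.610 -0.700
outer loop
vertex 2.565 0.113 2.069
vertex 0.941 0.41 2.672
vertex 1.569 0.955 1.863
endloop
endfacet
facet normal -0.754 0.638 -0.156
outer loop
vertex 1.569 0.955 1.863
vertex 1.535 1.387 3.791
vertex 2.163 1.932 2.982
endloop
endfacet
facet normal 0.541 0.470 -0.697
outer loop
vertex 2.163 1.932 2.982
vertex 2.565 0.113 2.069
vertex 1.569 0.955 1.863
endloop
endfacet
facet normal -0.541 -0.470 0.697
outer loop
vertex 0.941 0.41 2.672
vertex 2.531 0.545 3.997
vertex 1.535 1.387 3.791
endloop
endfacet
facet normal -0.371 -0.610 -0.700
outer loop
vertex 1.937 -0.432 2.878
vertex 0.941 0.41 2.672
vertex 2.565 0.113 2.069
endloop
endfacet
facet normal -0.541 -0.470 0.697
outer loop
vertex 1.937 -0.432 2.878
vertex 2.531 0.545 3.997
vertex 0.941 0.41 2.672
endloop
endfacet
facet normal 0.371 0.610 0.700
outer loop
vertex 1.535 1.387 3.791
vertex 2.531 0.545 3.997
vertex 2.163 1.932 2.982
endloop
endfacet
facet normal 0.541 0.470 -0.697
outer loop
vertex 3.159 1.09 3.188
vertex 2.565 0.113 2.069
vertex 2.163 1.932 2.982
endloop
endfacet
facet normal 0.371 0.610 0.700
outer loop
vertex 2.163 1.932 2.982
vertex 2.531 0.545 3.997
vertex 3.159 1.09 3.188
endloop
endfacet
facet normal 0.754 -0.638 0.156
outer loop
vertex 3.159 1.09 3.188
vertex 1.937 -0.432 2.878
vertex 2.565 0.113 2.069
endloop
endfacet
facet normal 0.754 -0.638 0.156
outer loop
vertex 2.531 0.545 3.997
vertex 1.937 -0.432 2.878
vertex 3.159 1.09 3.188
endloop
endfacet

endsolid


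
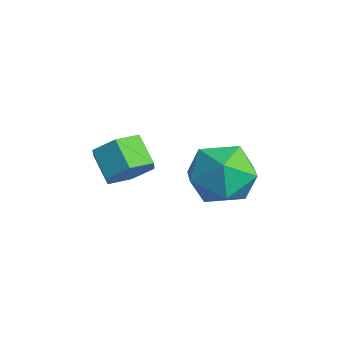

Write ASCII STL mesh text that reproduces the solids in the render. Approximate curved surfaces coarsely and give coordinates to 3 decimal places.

solid 
facet normal -0.927 0.095 -0.364
outer loop
vertex -1.302 3.481 -0.942
vertex -1.639 2.564 -0.323
vertex -1.709 3.625 0.132
endloop
endfacet
facet normal -0.602 0.729 -0.326
outer loop
vertex -1.302 3.481 -0.942
vertex -1.709 3.625 0.132
vertex -0.787 4.227 -0.223
endloop
endfacet
facet normal -0.007 0.696 -0.718
outer loop
vertex -1.302 3.481 -0.942
vertex -0.787 4.227 -0.223
vertex -0.148 3.538 -0.898
endloop
endfacet
facet normal 0.036 0.041 -0.999
outer loop
vertex -1.302 3.481 -0.942
vertex -0.148 3.538 -0.898
vertex -0.675 2.51 -0.959
endloop
endfacet
facet normal -0.533 -0.330 -0.779
outer loop
vertex -1.302 3.481 -0.942
vertex -0.675 2.51 -0.959
vertex -1.639 2.564 -0.323
endloop
endfacet
facet normal -0.412 0.840 0.354
outer loop
vertex -0.787 4.227 -0.223
vertex -1.709 3.625 0.132
vertex -0.805 3.77 0.839
endloop
endfacet
facet normal -0.938 -0.187 0.292
outer loop
vertex -1.709 3.625 0.132
vertex -1.639 2.564 -0.323
vertex -1.332 2.742 0.778
endloop
endfacet
facet normal -0.301 -0.874 -0.381
outer loop
vertex -1.639 2.564 -0.323
vertex -0.675 2.51 -0.959
vertex -0.693 2.053 0.103
endloop
endfacet
facet normal 0.619 -0.274 -0.736
outer loop
vertex -0.675 2.51 -0.959
vertex -0.148 3.538 -0.898
vertex 0.229 2.655 -0.252
endloop
endfacet
facet normal 0.551 0.786 -0.281
outer loop
vertex -0.148 3.538 -0.898
vertex -0.787 4.227 -0.223
vertex 0.159 3.716 0.203
endloop
endfacet
facet normal -0.036 -0.041 0.999
outer loop
vertex -0.178 2.799 0.822
vertex -0.805 3.77 0.839
vertex -1.332 2.742 0.778
endloop
endfacet
facet normal 0.007 -0.696 0.718
outer loop
vertex -0.178 2.799 0.822
vertex -1.332 2.742 0.778
vertex -0.693 2.053 0.103
endloop
endfacet
facet normal 0.602 -0.729 0.326
outer loop
vertex -0.178 2.799 0.822
vertex -0.693 2.053 0.103
vertex 0.229 2.655 -0.252
endloop
endfacet
facet normal 0.927 -0.095 0.364
outer loop
vertex -0.178 2.799 0.822
vertex 0.229 2.655 -0.252
vertex 0.159 3.716 0.203
endloop
endfacet
facet normal 0.533 0.330 0.779
outer loop
vertex -0.178 2.799 0.822
vertex 0.159 3.716 0.203
vertex -0.805 3.77 0.839
endloop
endfacet
facet normal -0.619 0.274 0.736
outer loop
vertex -1.332 2.742 0.778
vertex -0.805 3.77 0.839
vertex -1.709 3.625 0.132
endloop
endfacet
facet normal -0.551 -0.786 0.281
outer loop
vertex -0.693 2.053 0.103
vertex -1.332 2.742 0.778
vertex -1.639 2.564 -0.323
endloop
endfacet
facet normal 0.412 -0.840 -0.354
outer loop
vertex 0.229 2.655 -0.252
vertex -0.693 2.053 0.103
vertex -0.675 2.51 -0.959
endloop
endfacet
facet normal 0.938 0.187 -0.292
outer loop
vertex 0.159 3.716 0.203
vertex 0.229 2.655 -0.252
vertex -0.148 3.538 -0.898
endloop
endfacet
facet normal 0.301 0.874 0.381
outer loop
vertex -0.805 3.77 0.839
vertex 0.159 3.716 0.203
vertex -0.787 4.227 -0.223
endloop
endfacet
facet normal 0.813 -0.056 -0.579
outer loop
vertex -2.743 1.336 -0.379
vertex -3.189 1.619 -1.032
vertex -2.792 2.161 -0.527
endloop
endfacet
facet normal 0.579 0.177 0.796
outer loop
vertex -2.743 1.336 -0.379
vertex -2.792 2.161 -0.527
vertex -3.645 1.397 0.264
endloop
endfacet
facet normal 0.579 0.177 0.796
outer loop
vertex -3.645 1.397 0.264
vertex -2.792 2.161 -0.527
vertex -3.695 2.222 0.117
endloop
endfacet
facet normal -0.813 0.054 0.580
outer loop
vertex -3.645 1.397 0.264
vertex -3.695 2.222 0.117
vertex -4.091 1.681 -0.388
endloop
endfacet
facet normal 0.813 -0.055 -0.580
outer loop
vertex -2.792 2.161 -0.527
vertex -3.189 1.619 -1.032
vertex -3.238 2.445 -1.179
endloop
endfacet
facet normal 0.239 0.939 0.246
outer loop
vertex -2.792 2.161 -0.527
vertex -3.238 2.445 -1.179
vertex -3.695 2.222 0.117
endloop
endfacet
facet normal 0.238 0.940 0.246
outer loop
vertex -3.695 2.222 0.117
vertex -3.238 2.445 -1.179
vertex -4.141 2.506 -0.536
endloop
endfacet
facet normal -0.813 0.055 0.579
outer loop
vertex -3.695 2.222 0.117
vertex -4.141 2.506 -0.536
vertex -4.091 1.681 -0.388
endloop
endfacet
facet normal 0.813 -0.055 -0.580
outer loop
vertex -3.238 2.445 -1.179
vertex -3.189 1.619 -1.032
vertex -3.635 1.903 -1.684
endloop
endfacet
facet normal -0.340 0.762 -0.550
outer loop
vertex -3.238 2.445 -1.179
vertex -3.635 1.903 -1.684
vertex -4.141 2.506 -0.536
endloop
endfacet
facet normal -0.341 0.762 -0.551
outer loop
vertex -4.141 2.506 -0.536
vertex -3.635 1.903 -1.684
vertex -4.537 1.964 -1.041
endloop
endfacet
facet normal -0.813 0.055 0.579
outer loop
vertex -4.141 2.506 -0.536
vertex -4.537 1.964 -1.041
vertex -4.091 1.681 -0.388
endloop
endfacet
facet normal 0.813 -0.054 -0.580
outer loop
vertex -3.635 1.903 -1.684
vertex -3.189 1.619 -1.032
vertex -3.585 1.078 -1.537
endloop
endfacet
facet normal -0.579 -0.177 -0.796
outer loop
vertex -3.635 1.903 -1.684
vertex -3.585 1.078 -1.537
vertex -4.537 1.964 -1.041
endloop
endfacet
facet normal -0.579 -0.177 -0.796
outer loop
vertex -4.537 1.964 -1.041
vertex -3.585 1.078 -1.537
vertex -4.488 1.139 -0.893
endloop
endfacet
facet normal -0.813 0.056 0.579
outer loop
vertex -4.537 1.964 -1.041
vertex -4.488 1.139 -0.893
vertex -4.091 1.681 -0.388
endloop
endfacet
facet normal 0.813 -0.055 -0.579
outer loop
vertex -3.585 1.078 -1.537
vertex -3.189 1.619 -1.032
vertex -3.139 0.794 -0.884
endloop
endfacet
facet normal -0.239 -0.940 -0.246
outer loop
vertex -3.585 1.078 -1.537
vertex -3.139 0.794 -0.884
vertex -4.488 1.139 -0.893
endloop
endfacet
facet normal -0.239 -0.939 -0.246
outer loop
vertex -4.488 1.139 -0.893
vertex -3.139 0.794 -0.884
vertex -4.042 0.855 -0.241
endloop
endfacet
facet normal -0.813 0.055 0.580
outer loop
vertex -4.488 1.139 -0.893
vertex -4.042 0.855 -0.241
vertex -4.091 1.681 -0.388
endloop
endfacet
facet normal 0.813 -0.055 -0.579
outer loop
vertex -3.139 0.794 -0.884
vertex -3.189 1.619 -1.032
vertex -2.743 1.336 -0.379
endloop
endfacet
facet normal 0.341 -0.762 0.551
outer loop
vertex -3.139 0.794 -0.884
vertex -2.743 1.336 -0.379
vertex -4.042 0.855 -0.241
endloop
endfacet
facet normal 0.341 -0.762 0.550
outer loop
vertex -4.042 0.855 -0.241
vertex -2.743 1.336 -0.379
vertex -3.645 1.397 0.264
endloop
endfacet
facet normal -0.813 0.055 0.580
outer loop
vertex -4.042 0.855 -0.241
vertex -3.645 1.397 0.264
vertex -4.091 1.681 -0.388
endloop
endfacet

endsolid


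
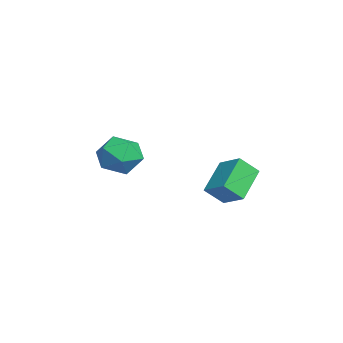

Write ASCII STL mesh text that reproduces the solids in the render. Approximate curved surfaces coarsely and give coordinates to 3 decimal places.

solid 
facet normal -0.682 0.434 0.588
outer loop
vertex 2.171 2.561 -1.871
vertex 3.162 3.316 -1.279
vertex 2.001 3.455 -2.728
endloop
endfacet
facet normal -0.718 -0.548 -0.429
outer loop
vertex 3.338 2.604 -3.881
vertex 2.171 2.561 -1.871
vertex 2.001 3.455 -2.728
endloop
endfacet
facet normal -0.682 0.434 0.588
outer loop
vertex 2.001 3.455 -2.728
vertex 3.162 3.316 -1.279
vertex 2.992 4.21 -2.136
endloop
endfacet
facet normal -0.136 0.715 -0.685
outer loop
vertex 2.992 4.21 -2.136
vertex 3.338 2.604 -3.881
vertex 2.001 3.455 -2.728
endloop
endfacet
facet normal 0.136 -0.715 0.685
outer loop
vertex 2.171 2.561 -1.871
vertex 4.499 2.465 -2.432
vertex 3.162 3.316 -1.279
endloop
endfacet
facet normal -0.718 -0.548 -0.429
outer loop
vertex 3.508 1.71 -3.024
vertex 2.171 2.561 -1.871
vertex 3.338 2.604 -3.881
endloop
endfacet
facet normal 0.136 -0.715 0.685
outer loop
vertex 3.508 1.71 -3.024
vertex 4.499 2.465 -2.432
vertex 2.171 2.561 -1.871
endloop
endfacet
facet normal 0.718 0.548 0.429
outer loop
vertex 3.162 3.316 -1.279
vertex 4.499 2.465 -2.432
vertex 2.992 4.21 -2.136
endloop
endfacet
facet normal -0.136 0.715 -0.685
outer loop
vertex 4.329 3.359 -3.289
vertex 3.338 2.604 -3.881
vertex 2.992 4.21 -2.136
endloop
endfacet
facet normal 0.718 0.548 0.429
outer loop
vertex 2.992 4.21 -2.136
vertex 4.499 2.465 -2.432
vertex 4.329 3.359 -3.289
endloop
endfacet
facet normal 0.682 -0.434 -0.588
outer loop
vertex 4.329 3.359 -3.289
vertex 3.508 1.71 -3.024
vertex 3.338 2.604 -3.881
endloop
endfacet
facet normal 0.682 -0.434 -0.588
outer loop
vertex 4.499 2.465 -2.432
vertex 3.508 1.71 -3.024
vertex 4.329 3.359 -3.289
endloop
endfacet
facet normal 0.194 -0.234 0.953
outer loop
vertex -1.331 -1.227 -1.692
vertex -2.375 -1.915 -1.648
vertex -1.294 -2.44 -1.997
endloop
endfacet
facet normal 0.798 -0.124 0.589
outer loop
vertex -1.331 -1.227 -1.692
vertex -1.294 -2.44 -1.997
vertex -0.661 -1.604 -2.679
endloop
endfacet
facet normal 0.779 0.538 0.323
outer loop
vertex -1.331 -1.227 -1.692
vertex -0.661 -1.604 -2.679
vertex -1.35 -0.562 -2.752
endloop
endfacet
facet normal 0.161 0.837 0.522
outer loop
vertex -1.331 -1.227 -1.692
vertex -1.35 -0.562 -2.752
vertex -2.41 -0.755 -2.115
endloop
endfacet
facet normal -0.199 0.361 0.911
outer loop
vertex -1.331 -1.227 -1.692
vertex -2.41 -0.755 -2.115
vertex -2.375 -1.915 -1.648
endloop
endfacet
facet normal 0.813 -0.581 0.042
outer loop
vertex -0.661 -1.604 -2.679
vertex -1.294 -2.44 -1.997
vertex -1.29 -2.525 -3.245
endloop
endfacet
facet normal -0.165 -0.759 0.630
outer loop
vertex -1.294 -2.44 -1.997
vertex -2.375 -1.915 -1.648
vertex -2.35 -2.718 -2.608
endloop
endfacet
facet normal -0.802 0.202 0.562
outer loop
vertex -2.375 -1.915 -1.648
vertex -2.41 -0.755 -2.115
vertex -3.039 -1.676 -2.681
endloop
endfacet
facet normal -0.218 0.974 -0.067
outer loop
vertex -2.41 -0.755 -2.115
vertex -1.35 -0.562 -2.752
vertex -2.406 -0.84 -3.363
endloop
endfacet
facet normal 0.781 0.489 -0.389
outer loop
vertex -1.35 -0.562 -2.752
vertex -0.661 -1.604 -2.679
vertex -1.325 -1.365 -3.712
endloop
endfacet
facet normal -0.161 -0.837 -0.522
outer loop
vertex -2.369 -2.053 -3.668
vertex -1.29 -2.525 -3.245
vertex -2.35 -2.718 -2.608
endloop
endfacet
facet normal -0.779 -0.538 -0.323
outer loop
vertex -2.369 -2.053 -3.668
vertex -2.35 -2.718 -2.608
vertex -3.039 -1.676 -2.681
endloop
endfacet
facet normal -0.798 0.124 -0.589
outer loop
vertex -2.369 -2.053 -3.668
vertex -3.039 -1.676 -2.681
vertex -2.406 -0.84 -3.363
endloop
endfacet
facet normal -0.194 0.234 -0.953
outer loop
vertex -2.369 -2.053 -3.668
vertex -2.406 -0.84 -3.363
vertex -1.325 -1.365 -3.712
endloop
endfacet
facet normal 0.199 -0.361 -0.911
outer loop
vertex -2.369 -2.053 -3.668
vertex -1.325 -1.365 -3.712
vertex -1.29 -2.525 -3.245
endloop
endfacet
facet normal 0.218 -0.974 0.067
outer loop
vertex -2.35 -2.718 -2.608
vertex -1.29 -2.525 -3.245
vertex -1.294 -2.44 -1.997
endloop
endfacet
facet normal -0.781 -0.489 0.389
outer loop
vertex -3.039 -1.676 -2.681
vertex -2.35 -2.718 -2.608
vertex -2.375 -1.915 -1.648
endloop
endfacet
facet normal -0.813 0.581 -0.042
outer loop
vertex -2.406 -0.84 -3.363
vertex -3.039 -1.676 -2.681
vertex -2.41 -0.755 -2.115
endloop
endfacet
facet normal 0.165 0.759 -0.630
outer loop
vertex -1.325 -1.365 -3.712
vertex -2.406 -0.84 -3.363
vertex -1.35 -0.562 -2.752
endloop
endfacet
facet normal 0.802 -0.202 -0.562
outer loop
vertex -1.29 -2.525 -3.245
vertex -1.325 -1.365 -3.712
vertex -0.661 -1.604 -2.679
endloop
endfacet

endsolid


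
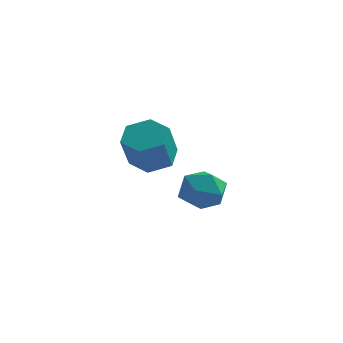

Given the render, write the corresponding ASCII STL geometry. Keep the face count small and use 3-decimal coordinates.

solid 
facet normal -0.961 -0.191 0.199
outer loop
vertex 1.762 -0.252 -1.32
vertex 1.893 -1.096 -1.499
vertex 2.003 -0.8 -0.685
endloop
endfacet
facet normal -0.726 0.360 0.586
outer loop
vertex 1.762 -0.252 -1.32
vertex 2.003 -0.8 -0.685
vertex 2.359 -0.005 -0.733
endloop
endfacet
facet normal -0.490 0.861 0.136
outer loop
vertex 1.762 -0.252 -1.32
vertex 2.359 -0.005 -0.733
vertex 2.469 0.191 -1.577
endloop
endfacet
facet normal -0.580 0.619 -0.529
outer loop
vertex 1.762 -0.252 -1.32
vertex 2.469 0.191 -1.577
vertex 2.181 -0.483 -2.05
endloop
endfacet
facet normal -0.871 -0.031 -0.490
outer loop
vertex 1.762 -0.252 -1.32
vertex 2.181 -0.483 -2.05
vertex 1.893 -1.096 -1.499
endloop
endfacet
facet normal -0.170 0.135 0.976
outer loop
vertex 2.359 -0.005 -0.733
vertex 2.003 -0.8 -0.685
vertex 2.859 -0.697 -0.55
endloop
endfacet
facet normal -0.552 -0.757 0.350
outer loop
vertex 2.003 -0.8 -0.685
vertex 1.893 -1.096 -1.499
vertex 2.571 -1.371 -1.023
endloop
endfacet
facet normal -0.408 -0.497 -0.766
outer loop
vertex 1.893 -1.096 -1.499
vertex 2.181 -0.483 -2.05
vertex 2.681 -1.175 -1.867
endloop
endfacet
facet normal 0.064 0.555 -0.830
outer loop
vertex 2.181 -0.483 -2.05
vertex 2.469 0.191 -1.577
vertex 3.037 -0.38 -1.915
endloop
endfacet
facet normal 0.210 0.946 0.247
outer loop
vertex 2.469 0.191 -1.577
vertex 2.359 -0.005 -0.733
vertex 3.147 -0.084 -1.101
endloop
endfacet
facet normal 0.580 -0.619 0.529
outer loop
vertex 3.278 -0.928 -1.28
vertex 2.859 -0.697 -0.55
vertex 2.571 -1.371 -1.023
endloop
endfacet
facet normal 0.490 -0.861 -0.136
outer loop
vertex 3.278 -0.928 -1.28
vertex 2.571 -1.371 -1.023
vertex 2.681 -1.175 -1.867
endloop
endfacet
facet normal 0.726 -0.360 -0.586
outer loop
vertex 3.278 -0.928 -1.28
vertex 2.681 -1.175 -1.867
vertex 3.037 -0.38 -1.915
endloop
endfacet
facet normal 0.961 0.191 -0.199
outer loop
vertex 3.278 -0.928 -1.28
vertex 3.037 -0.38 -1.915
vertex 3.147 -0.084 -1.101
endloop
endfacet
facet normal 0.871 0.031 0.490
outer loop
vertex 3.278 -0.928 -1.28
vertex 3.147 -0.084 -1.101
vertex 2.859 -0.697 -0.55
endloop
endfacet
facet normal -0.064 -0.555 0.830
outer loop
vertex 2.571 -1.371 -1.023
vertex 2.859 -0.697 -0.55
vertex 2.003 -0.8 -0.685
endloop
endfacet
facet normal -0.210 -0.946 -0.247
outer loop
vertex 2.681 -1.175 -1.867
vertex 2.571 -1.371 -1.023
vertex 1.893 -1.096 -1.499
endloop
endfacet
facet normal 0.170 -0.135 -0.976
outer loop
vertex 3.037 -0.38 -1.915
vertex 2.681 -1.175 -1.867
vertex 2.181 -0.483 -2.05
endloop
endfacet
facet normal 0.552 0.757 -0.350
outer loop
vertex 3.147 -0.084 -1.101
vertex 3.037 -0.38 -1.915
vertex 2.469 0.191 -1.577
endloop
endfacet
facet normal 0.408 0.497 0.766
outer loop
vertex 2.859 -0.697 -0.55
vertex 3.147 -0.084 -1.101
vertex 2.359 -0.005 -0.733
endloop
endfacet
facet normal -0.030 0.558 -0.830
outer loop
vertex 2.72 -3.734 0.896
vertex 2.029 -3.483 1.09
vertex 2.649 -3.107 1.32
endloop
endfacet
facet normal 0.995 0.094 0.027
outer loop
vertex 2.72 -3.734 0.896
vertex 2.649 -3.107 1.32
vertex 2.761 -4.487 2.016
endloop
endfacet
facet normal 0.995 0.094 0.027
outer loop
vertex 2.761 -4.487 2.016
vertex 2.649 -3.107 1.32
vertex 2.69 -3.861 2.44
endloop
endfacet
facet normal 0.031 -0.558 0.829
outer loop
vertex 2.761 -4.487 2.016
vertex 2.69 -3.861 2.44
vertex 2.071 -4.237 2.21
endloop
endfacet
facet normal -0.031 0.558 -0.829
outer loop
vertex 2.649 -3.107 1.32
vertex 2.029 -3.483 1.09
vertex 1.958 -2.857 1.514
endloop
endfacet
facet normal 0.415 0.762 0.498
outer loop
vertex 2.649 -3.107 1.32
vertex 1.958 -2.857 1.514
vertex 2.69 -3.861 2.44
endloop
endfacet
facet normal 0.416 0.762 0.497
outer loop
vertex 2.69 -3.861 2.44
vertex 1.958 -2.857 1.514
vertex 1.999 -3.61 2.634
endloop
endfacet
facet normal 0.030 -0.558 0.830
outer loop
vertex 2.69 -3.861 2.44
vertex 1.999 -3.61 2.634
vertex 2.071 -4.237 2.21
endloop
endfacet
facet normal -0.031 0.558 -0.829
outer loop
vertex 1.958 -2.857 1.514
vertex 2.029 -3.483 1.09
vertex 1.339 -3.233 1.284
endloop
endfacet
facet normal -0.579 0.667 0.469
outer loop
vertex 1.958 -2.857 1.514
vertex 1.339 -3.233 1.284
vertex 1.999 -3.61 2.634
endloop
endfacet
facet normal -0.579 0.667 0.469
outer loop
vertex 1.999 -3.61 2.634
vertex 1.339 -3.233 1.284
vertex 1.38 -3.986 2.404
endloop
endfacet
facet normal 0.030 -0.558 0.830
outer loop
vertex 1.999 -3.61 2.634
vertex 1.38 -3.986 2.404
vertex 2.071 -4.237 2.21
endloop
endfacet
facet normal -0.031 0.558 -0.829
outer loop
vertex 1.339 -3.233 1.284
vertex 2.029 -3.483 1.09
vertex 1.41 -3.859 0.86
endloop
endfacet
facet normal -0.995 -0.095 -0.027
outer loop
vertex 1.339 -3.233 1.284
vertex 1.41 -3.859 0.86
vertex 1.38 -3.986 2.404
endloop
endfacet
facet normal -0.995 -0.094 -0.027
outer loop
vertex 1.38 -3.986 2.404
vertex 1.41 -3.859 0.86
vertex 1.451 -4.613 1.98
endloop
endfacet
facet normal 0.030 -0.558 0.830
outer loop
vertex 1.38 -3.986 2.404
vertex 1.451 -4.613 1.98
vertex 2.071 -4.237 2.21
endloop
endfacet
facet normal -0.030 0.558 -0.830
outer loop
vertex 1.41 -3.859 0.86
vertex 2.029 -3.483 1.09
vertex 2.101 -4.11 0.666
endloop
endfacet
facet normal -0.416 -0.761 -0.497
outer loop
vertex 1.41 -3.859 0.86
vertex 2.101 -4.11 0.666
vertex 1.451 -4.613 1.98
endloop
endfacet
facet normal -0.415 -0.762 -0.497
outer loop
vertex 1.451 -4.613 1.98
vertex 2.101 -4.11 0.666
vertex 2.142 -4.863 1.786
endloop
endfacet
facet normal 0.031 -0.558 0.829
outer loop
vertex 1.451 -4.613 1.98
vertex 2.142 -4.863 1.786
vertex 2.071 -4.237 2.21
endloop
endfacet
facet normal -0.030 0.558 -0.830
outer loop
vertex 2.101 -4.11 0.666
vertex 2.029 -3.483 1.09
vertex 2.72 -3.734 0.896
endloop
endfacet
facet normal 0.579 -0.667 -0.469
outer loop
vertex 2.101 -4.11 0.666
vertex 2.72 -3.734 0.896
vertex 2.142 -4.863 1.786
endloop
endfacet
facet normal 0.579 -0.667 -0.469
outer loop
vertex 2.142 -4.863 1.786
vertex 2.72 -3.734 0.896
vertex 2.761 -4.487 2.016
endloop
endfacet
facet normal 0.031 -0.558 0.829
outer loop
vertex 2.142 -4.863 1.786
vertex 2.761 -4.487 2.016
vertex 2.071 -4.237 2.21
endloop
endfacet

endsolid


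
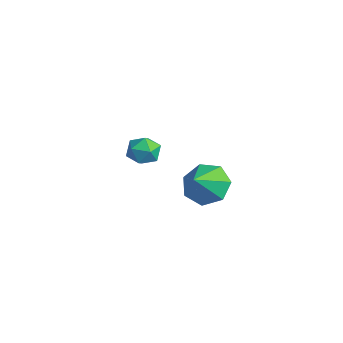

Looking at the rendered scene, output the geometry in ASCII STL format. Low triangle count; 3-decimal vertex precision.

solid 
facet normal -0.443 0.627 -0.641
outer loop
vertex 1.5 3.211 1.052
vertex 0.909 2.518 0.783
vertex 0.798 3.153 1.48
endloop
endfacet
facet normal 0.480 0.293 0.827
outer loop
vertex 1.5 3.211 1.052
vertex 0.798 3.153 1.48
vertex 1.471 1.722 1.597
endloop
endfacet
facet normal -0.442 0.627 -0.641
outer loop
vertex 0.798 3.153 1.48
vertex 0.909 2.518 0.783
vertex 0.179 2.617 1.383
endloop
endfacet
facet normal -0.160 0.006 0.987
outer loop
vertex 0.798 3.153 1.48
vertex 0.179 2.617 1.383
vertex 1.471 1.722 1.597
endloop
endfacet
facet normal -0.442 0.627 -0.642
outer loop
vertex 0.179 2.617 1.383
vertex 0.909 2.518 0.783
vertex 0.11 2.006 0.834
endloop
endfacet
facet normal -0.493 -0.550 0.674
outer loop
vertex 0.179 2.617 1.383
vertex 0.11 2.006 0.834
vertex 1.471 1.722 1.597
endloop
endfacet
facet normal -0.443 0.627 -0.641
outer loop
vertex 0.11 2.006 0.834
vertex 0.909 2.518 0.783
vertex 0.642 1.78 0.246
endloop
endfacet
facet normal -0.269 -0.955 0.124
outer loop
vertex 0.11 2.006 0.834
vertex 0.642 1.78 0.246
vertex 1.471 1.722 1.597
endloop
endfacet
facet normal -0.443 0.627 -0.641
outer loop
vertex 0.642 1.78 0.246
vertex 0.909 2.518 0.783
vertex 1.375 2.11 0.062
endloop
endfacet
facet normal 0.345 -0.905 -0.250
outer loop
vertex 0.642 1.78 0.246
vertex 1.375 2.11 0.062
vertex 1.471 1.722 1.597
endloop
endfacet
facet normal -0.443 0.627 -0.641
outer loop
vertex 1.375 2.11 0.062
vertex 0.909 2.518 0.783
vertex 1.757 2.747 0.421
endloop
endfacet
facet normal 0.884 -0.437 -0.166
outer loop
vertex 1.375 2.11 0.062
vertex 1.757 2.747 0.421
vertex 1.471 1.722 1.597
endloop
endfacet
facet normal -0.443 0.627 -0.641
outer loop
vertex 1.757 2.747 0.421
vertex 0.909 2.518 0.783
vertex 1.5 3.211 1.052
endloop
endfacet
facet normal 0.945 0.096 0.314
outer loop
vertex 1.757 2.747 0.421
vertex 1.5 3.211 1.052
vertex 1.471 1.722 1.597
endloop
endfacet
facet normal -0.133 0.652 0.747
outer loop
vertex -3.504 2.837 0.239
vertex -4.224 2.645 0.278
vertex -3.717 2.28 0.687
endloop
endfacet
facet normal 0.534 0.397 0.747
outer loop
vertex -3.504 2.837 0.239
vertex -3.717 2.28 0.687
vertex -3.096 2.213 0.279
endloop
endfacet
facet normal 0.828 0.549 0.116
outer loop
vertex -3.504 2.837 0.239
vertex -3.096 2.213 0.279
vertex -3.219 2.538 -0.382
endloop
endfacet
facet normal 0.344 0.898 -0.274
outer loop
vertex -3.504 2.837 0.239
vertex -3.219 2.538 -0.382
vertex -3.916 2.805 -0.382
endloop
endfacet
facet normal -0.250 0.961 0.116
outer loop
vertex -3.504 2.837 0.239
vertex -3.916 2.805 -0.382
vertex -4.224 2.645 0.278
endloop
endfacet
facet normal 0.497 -0.315 0.809
outer loop
vertex -3.096 2.213 0.279
vertex -3.717 2.28 0.687
vertex -3.564 1.635 0.342
endloop
endfacet
facet normal -0.581 0.099 0.808
outer loop
vertex -3.717 2.28 0.687
vertex -4.224 2.645 0.278
vertex -4.261 1.902 0.342
endloop
endfacet
facet normal -0.770 0.601 -0.214
outer loop
vertex -4.224 2.645 0.278
vertex -3.916 2.805 -0.382
vertex -4.384 2.227 -0.319
endloop
endfacet
facet normal 0.191 0.498 -0.846
outer loop
vertex -3.916 2.805 -0.382
vertex -3.219 2.538 -0.382
vertex -3.763 2.16 -0.727
endloop
endfacet
facet normal 0.974 -0.067 -0.214
outer loop
vertex -3.219 2.538 -0.382
vertex -3.096 2.213 0.279
vertex -3.256 1.795 -0.318
endloop
endfacet
facet normal -0.344 -0.898 0.274
outer loop
vertex -3.976 1.603 -0.279
vertex -3.564 1.635 0.342
vertex -4.261 1.902 0.342
endloop
endfacet
facet normal -0.828 -0.549 -0.116
outer loop
vertex -3.976 1.603 -0.279
vertex -4.261 1.902 0.342
vertex -4.384 2.227 -0.319
endloop
endfacet
facet normal -0.534 -0.397 -0.747
outer loop
vertex -3.976 1.603 -0.279
vertex -4.384 2.227 -0.319
vertex -3.763 2.16 -0.727
endloop
endfacet
facet normal 0.133 -0.652 -0.747
outer loop
vertex -3.976 1.603 -0.279
vertex -3.763 2.16 -0.727
vertex -3.256 1.795 -0.318
endloop
endfacet
facet normal 0.250 -0.961 -0.116
outer loop
vertex -3.976 1.603 -0.279
vertex -3.256 1.795 -0.318
vertex -3.564 1.635 0.342
endloop
endfacet
facet normal -0.191 -0.498 0.846
outer loop
vertex -4.261 1.902 0.342
vertex -3.564 1.635 0.342
vertex -3.717 2.28 0.687
endloop
endfacet
facet normal -0.974 0.067 0.214
outer loop
vertex -4.384 2.227 -0.319
vertex -4.261 1.902 0.342
vertex -4.224 2.645 0.278
endloop
endfacet
facet normal -0.497 0.315 -0.809
outer loop
vertex -3.763 2.16 -0.727
vertex -4.384 2.227 -0.319
vertex -3.916 2.805 -0.382
endloop
endfacet
facet normal 0.581 -0.099 -0.808
outer loop
vertex -3.256 1.795 -0.318
vertex -3.763 2.16 -0.727
vertex -3.219 2.538 -0.382
endloop
endfacet
facet normal 0.770 -0.601 0.214
outer loop
vertex -3.564 1.635 0.342
vertex -3.256 1.795 -0.318
vertex -3.096 2.213 0.279
endloop
endfacet

endsolid


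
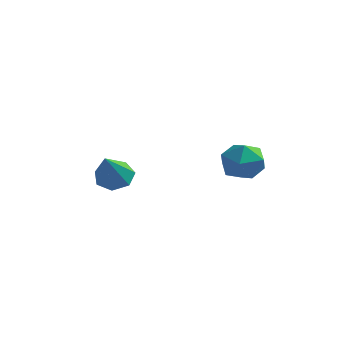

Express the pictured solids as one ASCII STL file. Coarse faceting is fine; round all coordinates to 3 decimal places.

solid 
facet normal -0.922 -0.161 0.352
outer loop
vertex -0.121 3.482 3.711
vertex 0.277 2.807 4.444
vertex 0.182 3.851 4.672
endloop
endfacet
facet normal -0.864 0.497 0.081
outer loop
vertex -0.121 3.482 3.711
vertex 0.182 3.851 4.672
vertex 0.418 4.406 3.785
endloop
endfacet
facet normal -0.668 0.438 -0.602
outer loop
vertex -0.121 3.482 3.711
vertex 0.418 4.406 3.785
vertex 0.659 3.706 3.009
endloop
endfacet
facet normal -0.605 -0.256 -0.754
outer loop
vertex -0.121 3.482 3.711
vertex 0.659 3.706 3.009
vertex 0.571 2.717 3.416
endloop
endfacet
facet normal -0.762 -0.627 -0.163
outer loop
vertex -0.121 3.482 3.711
vertex 0.571 2.717 3.416
vertex 0.277 2.807 4.444
endloop
endfacet
facet normal -0.342 0.835 0.431
outer loop
vertex 0.418 4.406 3.785
vertex 0.182 3.851 4.672
vertex 1.149 4.303 4.564
endloop
endfacet
facet normal -0.436 -0.230 0.870
outer loop
vertex 0.182 3.851 4.672
vertex 0.277 2.807 4.444
vertex 1.061 3.314 4.971
endloop
endfacet
facet normal -0.177 -0.984 0.036
outer loop
vertex 0.277 2.807 4.444
vertex 0.571 2.717 3.416
vertex 1.302 2.614 4.195
endloop
endfacet
facet normal 0.077 -0.385 -0.920
outer loop
vertex 0.571 2.717 3.416
vertex 0.659 3.706 3.009
vertex 1.538 3.169 3.308
endloop
endfacet
facet normal -0.025 0.738 -0.674
outer loop
vertex 0.659 3.706 3.009
vertex 0.418 4.406 3.785
vertex 1.443 4.213 3.536
endloop
endfacet
facet normal 0.605 0.256 0.754
outer loop
vertex 1.841 3.538 4.269
vertex 1.149 4.303 4.564
vertex 1.061 3.314 4.971
endloop
endfacet
facet normal 0.668 -0.438 0.602
outer loop
vertex 1.841 3.538 4.269
vertex 1.061 3.314 4.971
vertex 1.302 2.614 4.195
endloop
endfacet
facet normal 0.864 -0.497 -0.081
outer loop
vertex 1.841 3.538 4.269
vertex 1.302 2.614 4.195
vertex 1.538 3.169 3.308
endloop
endfacet
facet normal 0.922 0.161 -0.352
outer loop
vertex 1.841 3.538 4.269
vertex 1.538 3.169 3.308
vertex 1.443 4.213 3.536
endloop
endfacet
facet normal 0.762 0.627 0.163
outer loop
vertex 1.841 3.538 4.269
vertex 1.443 4.213 3.536
vertex 1.149 4.303 4.564
endloop
endfacet
facet normal -0.077 0.385 0.920
outer loop
vertex 1.061 3.314 4.971
vertex 1.149 4.303 4.564
vertex 0.182 3.851 4.672
endloop
endfacet
facet normal 0.025 -0.738 0.674
outer loop
vertex 1.302 2.614 4.195
vertex 1.061 3.314 4.971
vertex 0.277 2.807 4.444
endloop
endfacet
facet normal 0.342 -0.835 -0.431
outer loop
vertex 1.538 3.169 3.308
vertex 1.302 2.614 4.195
vertex 0.571 2.717 3.416
endloop
endfacet
facet normal 0.436 0.230 -0.870
outer loop
vertex 1.443 4.213 3.536
vertex 1.538 3.169 3.308
vertex 0.659 3.706 3.009
endloop
endfacet
facet normal 0.177 0.984 -0.036
outer loop
vertex 1.149 4.303 4.564
vertex 1.443 4.213 3.536
vertex 0.418 4.406 3.785
endloop
endfacet
facet normal -0.284 0.653 -0.702
outer loop
vertex -3.311 1.453 2.377
vertex -4.1 1.5 2.74
vertex -3.397 1.984 2.906
endloop
endfacet
facet normal 0.991 0.034 0.127
outer loop
vertex -3.311 1.453 2.377
vertex -3.397 1.984 2.906
vertex -3.5 0.12 4.22
endloop
endfacet
facet normal -0.285 0.654 -0.701
outer loop
vertex -3.397 1.984 2.906
vertex -4.1 1.5 2.74
vertex -4.012 2.15 3.311
endloop
endfacet
facet normal 0.573 0.451 0.685
outer loop
vertex -3.397 1.984 2.906
vertex -4.012 2.15 3.311
vertex -3.5 0.12 4.22
endloop
endfacet
facet normal -0.284 0.654 -0.701
outer loop
vertex -4.012 2.15 3.311
vertex -4.1 1.5 2.74
vertex -4.694 1.827 3.286
endloop
endfacet
facet normal -0.203 0.357 0.912
outer loop
vertex -4.012 2.15 3.311
vertex -4.694 1.827 3.286
vertex -3.5 0.12 4.22
endloop
endfacet
facet normal -0.285 0.653 -0.701
outer loop
vertex -4.694 1.827 3.286
vertex -4.1 1.5 2.74
vertex -4.928 1.257 2.85
endloop
endfacet
facet normal -0.751 -0.178 0.636
outer loop
vertex -4.694 1.827 3.286
vertex -4.928 1.257 2.85
vertex -3.5 0.12 4.22
endloop
endfacet
facet normal -0.285 0.654 -0.701
outer loop
vertex -4.928 1.257 2.85
vertex -4.1 1.5 2.74
vertex -4.539 0.87 2.331
endloop
endfacet
facet normal -0.659 -0.749 0.065
outer loop
vertex -4.928 1.257 2.85
vertex -4.539 0.87 2.331
vertex -3.5 0.12 4.22
endloop
endfacet
facet normal -0.284 0.653 -0.702
outer loop
vertex -4.539 0.87 2.331
vertex -4.1 1.5 2.74
vertex -3.819 0.957 2.121
endloop
endfacet
facet normal 0.004 -0.929 -0.371
outer loop
vertex -4.539 0.87 2.331
vertex -3.819 0.957 2.121
vertex -3.5 0.12 4.22
endloop
endfacet
facet normal -0.284 0.653 -0.702
outer loop
vertex -3.819 0.957 2.121
vertex -4.1 1.5 2.74
vertex -3.311 1.453 2.377
endloop
endfacet
facet normal 0.739 -0.580 -0.343
outer loop
vertex -3.819 0.957 2.121
vertex -3.311 1.453 2.377
vertex -3.5 0.12 4.22
endloop
endfacet

endsolid
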